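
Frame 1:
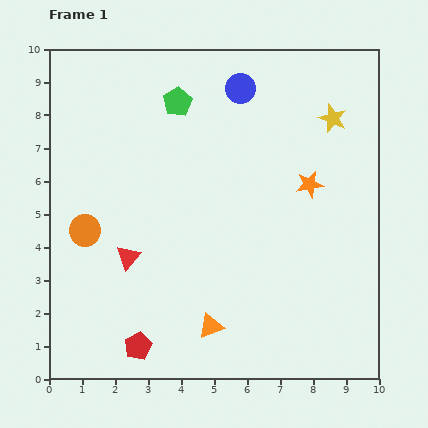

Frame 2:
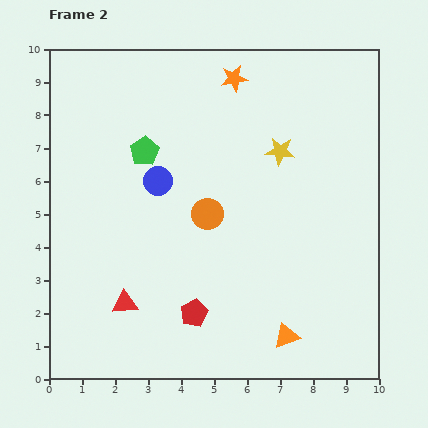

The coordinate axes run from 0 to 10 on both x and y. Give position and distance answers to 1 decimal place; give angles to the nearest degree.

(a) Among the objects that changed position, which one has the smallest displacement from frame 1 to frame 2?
the red triangle

(moved 1.4)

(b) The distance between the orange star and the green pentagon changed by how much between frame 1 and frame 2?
-1.2

Distance in frame 1: 4.7. Distance in frame 2: 3.5.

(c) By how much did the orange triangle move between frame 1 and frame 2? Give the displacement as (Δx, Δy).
(2.3, -0.3)

The orange triangle was at (4.9, 1.6) in frame 1 and (7.2, 1.3) in frame 2.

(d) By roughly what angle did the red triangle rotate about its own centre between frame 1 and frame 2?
44° clockwise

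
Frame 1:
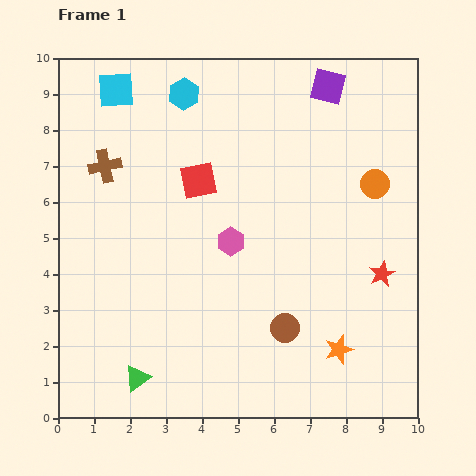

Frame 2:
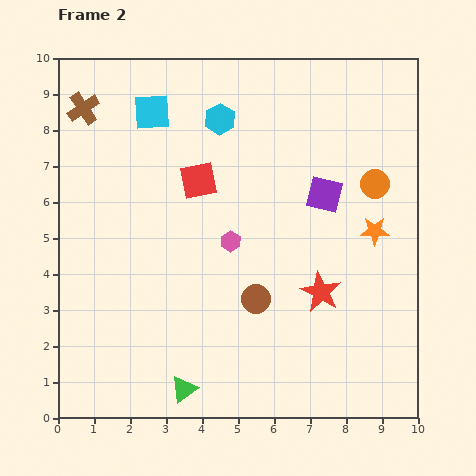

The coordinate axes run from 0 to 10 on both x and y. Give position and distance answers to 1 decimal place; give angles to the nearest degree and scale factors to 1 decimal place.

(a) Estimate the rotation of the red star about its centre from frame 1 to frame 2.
18° counter-clockwise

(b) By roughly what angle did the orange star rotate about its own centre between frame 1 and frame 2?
19° clockwise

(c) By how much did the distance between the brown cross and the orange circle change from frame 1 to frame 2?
+0.9

Distance in frame 1: 7.5. Distance in frame 2: 8.4.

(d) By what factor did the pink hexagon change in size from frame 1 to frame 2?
0.7×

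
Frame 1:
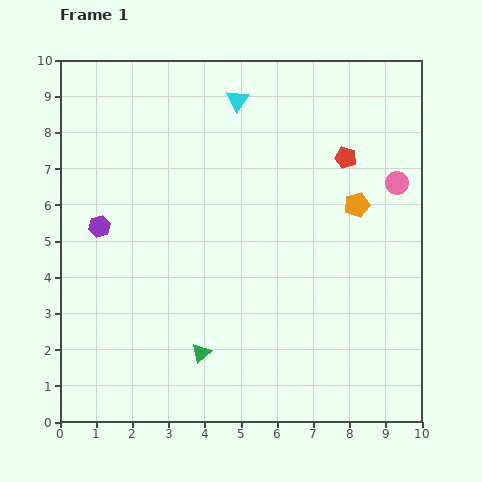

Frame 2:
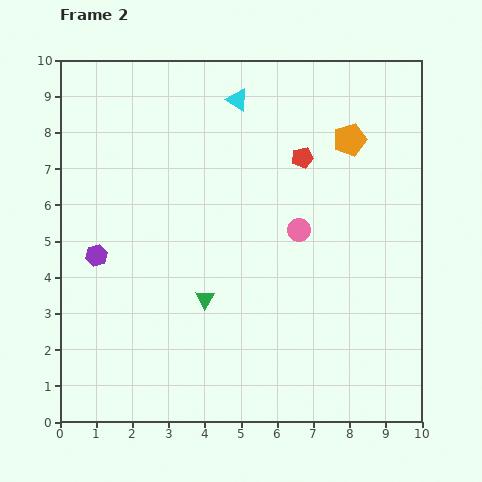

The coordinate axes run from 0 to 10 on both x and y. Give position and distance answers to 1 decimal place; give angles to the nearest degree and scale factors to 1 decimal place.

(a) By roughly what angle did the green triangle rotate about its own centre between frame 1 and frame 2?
16° counter-clockwise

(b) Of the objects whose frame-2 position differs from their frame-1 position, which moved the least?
the purple hexagon

(moved 0.8)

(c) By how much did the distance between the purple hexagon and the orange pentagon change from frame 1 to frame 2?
+0.6

Distance in frame 1: 7.1. Distance in frame 2: 7.7.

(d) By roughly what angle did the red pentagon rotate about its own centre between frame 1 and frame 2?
28° counter-clockwise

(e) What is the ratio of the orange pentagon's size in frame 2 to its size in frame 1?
1.3×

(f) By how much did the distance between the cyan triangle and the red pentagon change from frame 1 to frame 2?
-1.0

Distance in frame 1: 3.4. Distance in frame 2: 2.4.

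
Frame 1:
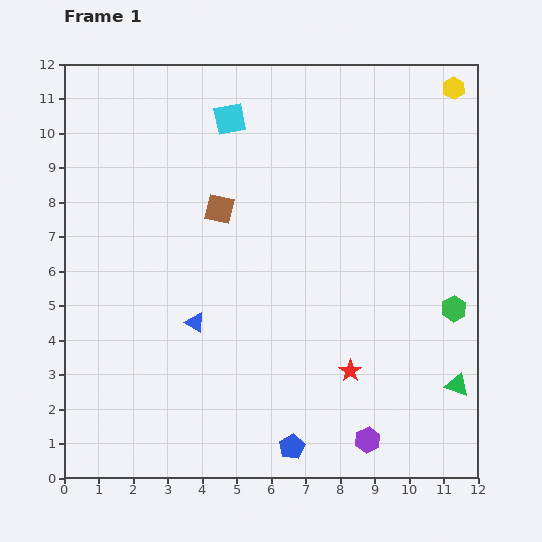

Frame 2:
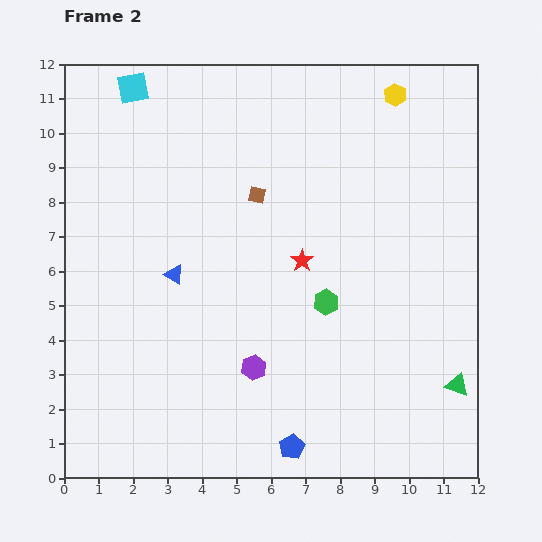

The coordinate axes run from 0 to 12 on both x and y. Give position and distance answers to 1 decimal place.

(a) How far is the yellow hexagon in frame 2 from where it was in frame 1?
1.7

The yellow hexagon moved from (11.3, 11.3) to (9.6, 11.1), a distance of √(1.7² + 0.2²) ≈ 1.7.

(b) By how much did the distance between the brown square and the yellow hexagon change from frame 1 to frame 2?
-2.7

Distance in frame 1: 7.6. Distance in frame 2: 4.9.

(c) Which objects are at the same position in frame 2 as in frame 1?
the green triangle, the blue pentagon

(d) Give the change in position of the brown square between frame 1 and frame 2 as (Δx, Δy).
(1.1, 0.4)

The brown square was at (4.5, 7.8) in frame 1 and (5.6, 8.2) in frame 2.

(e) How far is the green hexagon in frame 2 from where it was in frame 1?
3.7

The green hexagon moved from (11.3, 4.9) to (7.6, 5.1), a distance of √(3.7² + 0.2²) ≈ 3.7.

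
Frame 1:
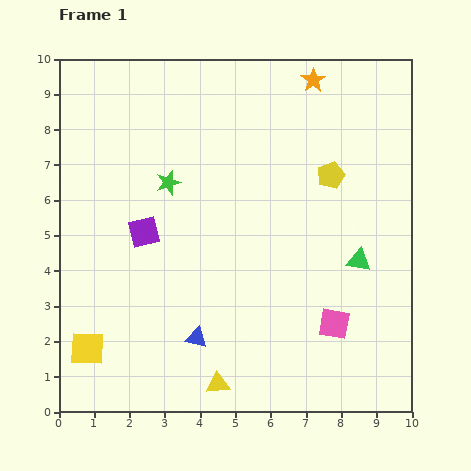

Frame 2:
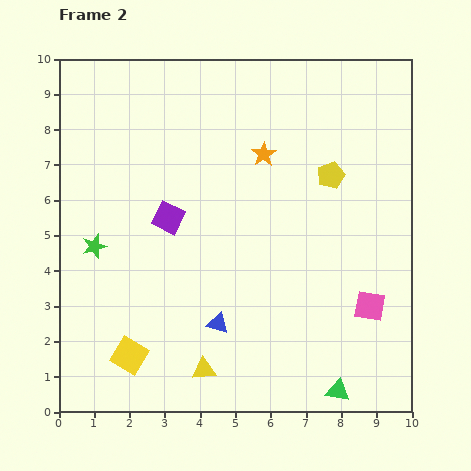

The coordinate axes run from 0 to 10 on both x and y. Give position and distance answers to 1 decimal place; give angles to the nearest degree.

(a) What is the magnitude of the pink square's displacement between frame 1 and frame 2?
1.1

The pink square moved from (7.8, 2.5) to (8.8, 3.0), a distance of √(1.0² + 0.5²) ≈ 1.1.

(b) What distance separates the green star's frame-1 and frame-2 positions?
2.8

The green star moved from (3.1, 6.5) to (1.0, 4.7), a distance of √(2.1² + 1.8²) ≈ 2.8.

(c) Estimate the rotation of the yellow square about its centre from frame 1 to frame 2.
29° clockwise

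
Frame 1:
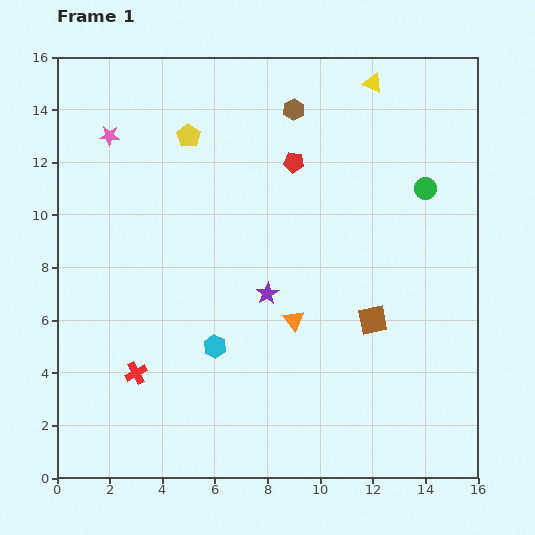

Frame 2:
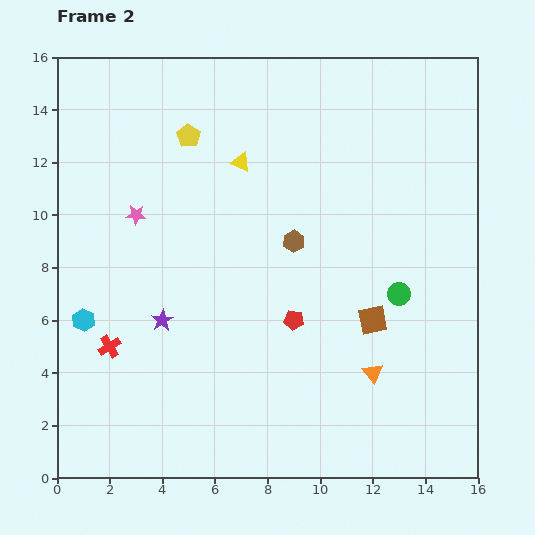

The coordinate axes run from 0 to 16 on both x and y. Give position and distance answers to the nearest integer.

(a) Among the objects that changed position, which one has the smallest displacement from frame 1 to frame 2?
the red cross

(moved 1)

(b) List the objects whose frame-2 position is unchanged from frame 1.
the brown square, the yellow pentagon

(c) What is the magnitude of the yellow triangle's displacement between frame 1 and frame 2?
6

The yellow triangle moved from (12, 15) to (7, 12), a distance of √(5² + 3²) ≈ 6.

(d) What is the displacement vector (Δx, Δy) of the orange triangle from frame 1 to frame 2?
(3, -2)

The orange triangle was at (9, 6) in frame 1 and (12, 4) in frame 2.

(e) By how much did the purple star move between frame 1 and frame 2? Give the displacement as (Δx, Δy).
(-4, -1)

The purple star was at (8, 7) in frame 1 and (4, 6) in frame 2.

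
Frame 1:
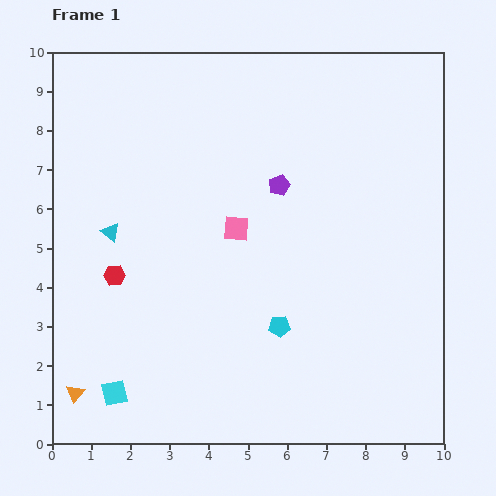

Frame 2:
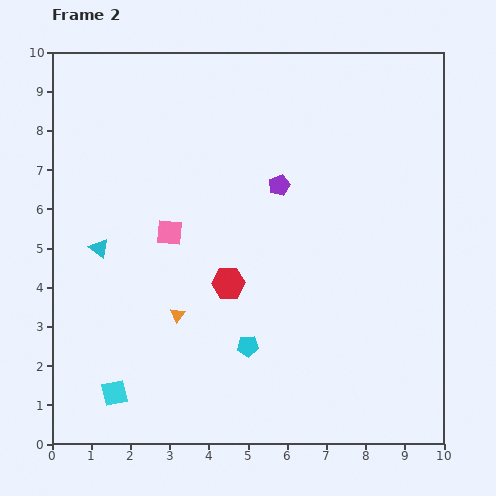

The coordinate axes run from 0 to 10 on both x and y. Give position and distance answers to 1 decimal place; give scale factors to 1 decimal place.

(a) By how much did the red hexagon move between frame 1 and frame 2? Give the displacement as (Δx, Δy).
(2.9, -0.2)

The red hexagon was at (1.6, 4.3) in frame 1 and (4.5, 4.1) in frame 2.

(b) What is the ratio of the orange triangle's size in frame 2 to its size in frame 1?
0.8×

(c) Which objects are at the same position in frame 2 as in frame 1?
the purple pentagon, the cyan square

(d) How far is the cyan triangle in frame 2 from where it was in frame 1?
0.5

The cyan triangle moved from (1.5, 5.4) to (1.2, 5.0), a distance of √(0.3² + 0.4²) ≈ 0.5.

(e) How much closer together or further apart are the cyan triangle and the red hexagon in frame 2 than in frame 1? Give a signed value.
+2.3

Distance in frame 1: 1.1. Distance in frame 2: 3.4.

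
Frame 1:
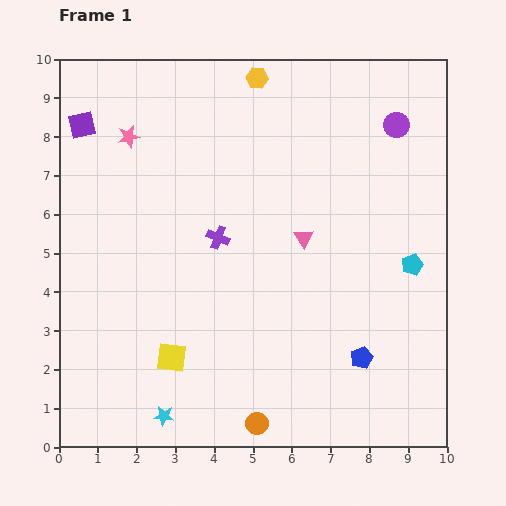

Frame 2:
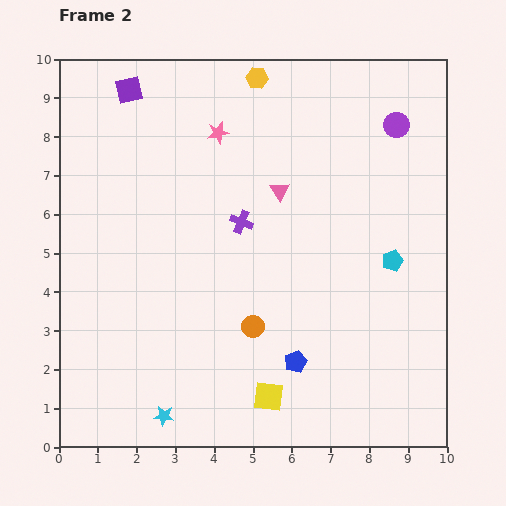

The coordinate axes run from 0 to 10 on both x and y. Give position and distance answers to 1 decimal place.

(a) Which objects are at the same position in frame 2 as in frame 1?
the yellow hexagon, the purple circle, the cyan star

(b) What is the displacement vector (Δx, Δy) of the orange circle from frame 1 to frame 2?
(-0.1, 2.5)

The orange circle was at (5.1, 0.6) in frame 1 and (5.0, 3.1) in frame 2.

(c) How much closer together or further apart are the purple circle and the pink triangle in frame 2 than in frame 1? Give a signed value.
-0.4

Distance in frame 1: 3.8. Distance in frame 2: 3.4.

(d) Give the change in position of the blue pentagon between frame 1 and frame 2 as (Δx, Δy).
(-1.7, -0.1)

The blue pentagon was at (7.8, 2.3) in frame 1 and (6.1, 2.2) in frame 2.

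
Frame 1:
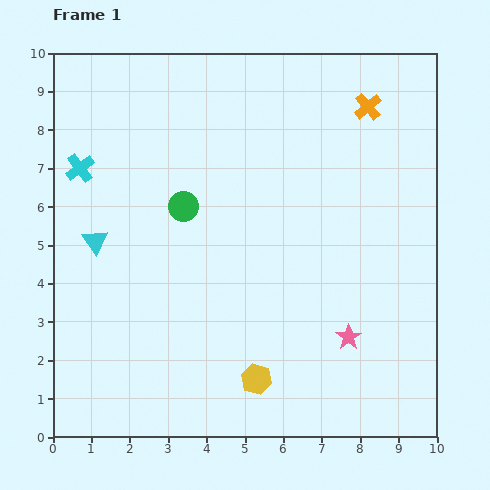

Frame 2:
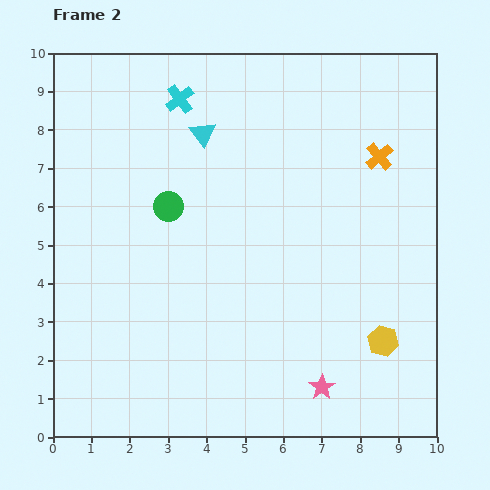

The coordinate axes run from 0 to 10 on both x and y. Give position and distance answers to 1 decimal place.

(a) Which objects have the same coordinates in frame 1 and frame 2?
none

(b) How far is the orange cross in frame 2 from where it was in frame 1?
1.3

The orange cross moved from (8.2, 8.6) to (8.5, 7.3), a distance of √(0.3² + 1.3²) ≈ 1.3.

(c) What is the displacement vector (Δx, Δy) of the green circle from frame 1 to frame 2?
(-0.4, 0.0)

The green circle was at (3.4, 6.0) in frame 1 and (3.0, 6.0) in frame 2.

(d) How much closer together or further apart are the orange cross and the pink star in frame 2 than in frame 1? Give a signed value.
+0.2

Distance in frame 1: 6.0. Distance in frame 2: 6.2.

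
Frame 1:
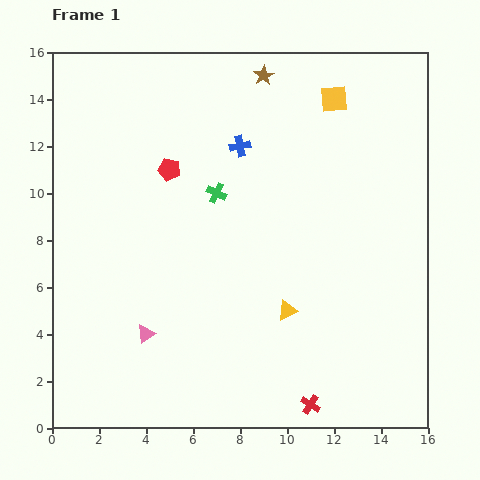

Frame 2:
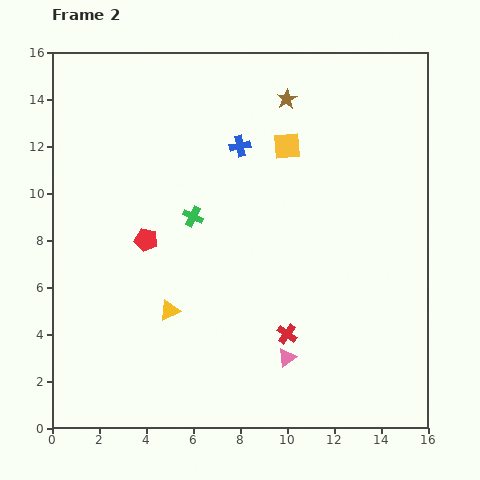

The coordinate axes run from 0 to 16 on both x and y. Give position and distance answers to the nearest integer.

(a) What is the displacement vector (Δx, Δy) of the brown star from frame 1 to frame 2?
(1, -1)

The brown star was at (9, 15) in frame 1 and (10, 14) in frame 2.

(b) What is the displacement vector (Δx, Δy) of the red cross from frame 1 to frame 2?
(-1, 3)

The red cross was at (11, 1) in frame 1 and (10, 4) in frame 2.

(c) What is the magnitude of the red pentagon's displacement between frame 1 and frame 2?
3

The red pentagon moved from (5, 11) to (4, 8), a distance of √(1² + 3²) ≈ 3.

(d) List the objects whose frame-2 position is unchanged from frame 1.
the blue cross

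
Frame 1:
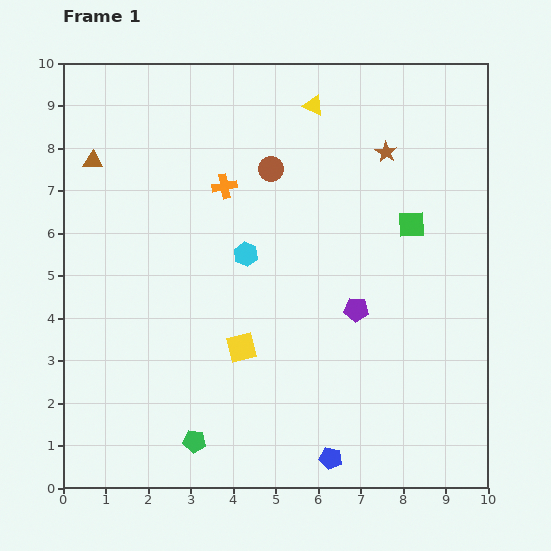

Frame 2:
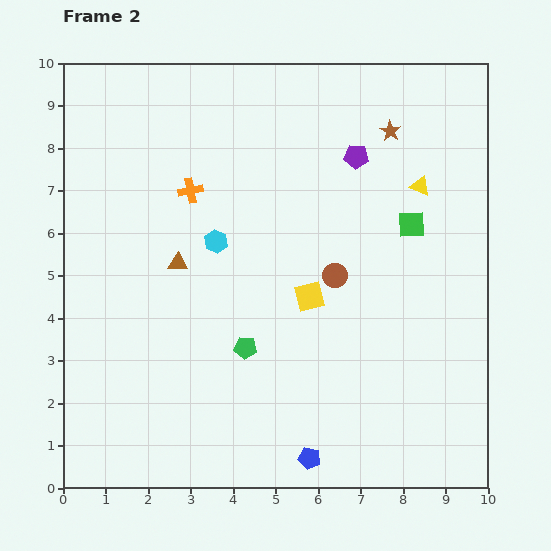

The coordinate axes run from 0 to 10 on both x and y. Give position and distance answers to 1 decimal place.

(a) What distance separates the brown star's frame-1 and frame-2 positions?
0.5

The brown star moved from (7.6, 7.9) to (7.7, 8.4), a distance of √(0.1² + 0.5²) ≈ 0.5.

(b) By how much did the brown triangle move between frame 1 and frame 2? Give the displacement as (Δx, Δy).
(2.0, -2.4)

The brown triangle was at (0.7, 7.7) in frame 1 and (2.7, 5.3) in frame 2.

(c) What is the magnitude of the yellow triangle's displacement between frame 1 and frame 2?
3.1

The yellow triangle moved from (5.9, 9.0) to (8.4, 7.1), a distance of √(2.5² + 1.9²) ≈ 3.1.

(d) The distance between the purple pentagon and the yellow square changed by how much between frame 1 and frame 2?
+0.7

Distance in frame 1: 2.8. Distance in frame 2: 3.5.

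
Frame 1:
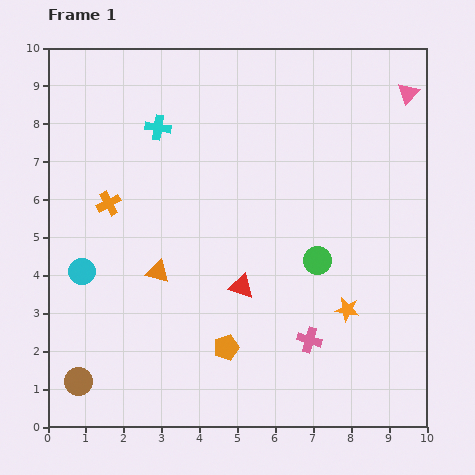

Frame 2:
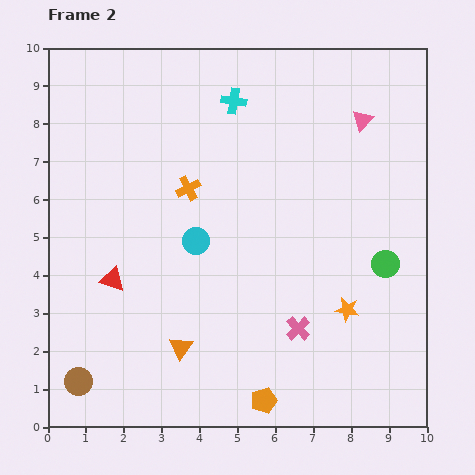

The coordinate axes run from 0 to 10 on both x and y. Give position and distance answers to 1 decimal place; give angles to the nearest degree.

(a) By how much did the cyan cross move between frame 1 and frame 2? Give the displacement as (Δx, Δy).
(2.0, 0.7)

The cyan cross was at (2.9, 7.9) in frame 1 and (4.9, 8.6) in frame 2.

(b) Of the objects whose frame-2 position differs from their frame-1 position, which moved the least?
the pink cross

(moved 0.4)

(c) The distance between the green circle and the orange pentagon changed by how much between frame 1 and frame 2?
+1.5

Distance in frame 1: 3.3. Distance in frame 2: 4.8.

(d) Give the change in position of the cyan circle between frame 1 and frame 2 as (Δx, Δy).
(3.0, 0.8)

The cyan circle was at (0.9, 4.1) in frame 1 and (3.9, 4.9) in frame 2.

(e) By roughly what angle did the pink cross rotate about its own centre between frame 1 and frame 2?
30° clockwise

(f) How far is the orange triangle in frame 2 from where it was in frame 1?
2.1

The orange triangle moved from (2.9, 4.1) to (3.5, 2.1), a distance of √(0.6² + 2.0²) ≈ 2.1.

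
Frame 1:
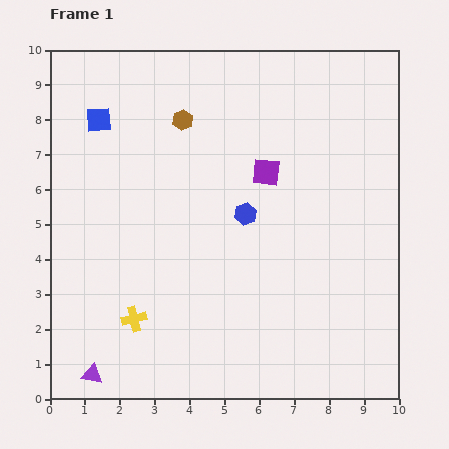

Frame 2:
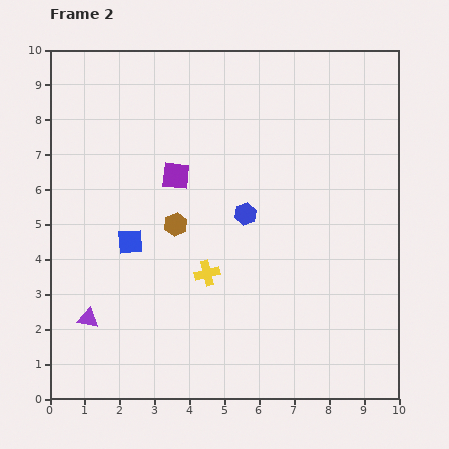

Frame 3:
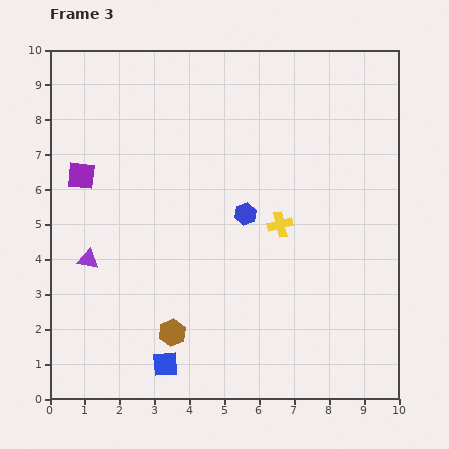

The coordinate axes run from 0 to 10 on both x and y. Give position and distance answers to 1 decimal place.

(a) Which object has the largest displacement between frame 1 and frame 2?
the blue square

(moved 3.6; next 3.0)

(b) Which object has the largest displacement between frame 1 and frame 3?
the blue square

(moved 7.3; next 6.1)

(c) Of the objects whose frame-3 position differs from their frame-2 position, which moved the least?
the purple triangle

(moved 1.7)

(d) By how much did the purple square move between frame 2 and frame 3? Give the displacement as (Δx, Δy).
(-2.7, 0.0)

The purple square was at (3.6, 6.4) in frame 2 and (0.9, 6.4) in frame 3.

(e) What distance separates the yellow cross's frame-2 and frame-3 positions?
2.5

The yellow cross moved from (4.5, 3.6) to (6.6, 5.0), a distance of √(2.1² + 1.4²) ≈ 2.5.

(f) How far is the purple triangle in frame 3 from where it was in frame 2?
1.7

The purple triangle moved from (1.1, 2.3) to (1.1, 4.0), a distance of √(0.0² + 1.7²) ≈ 1.7.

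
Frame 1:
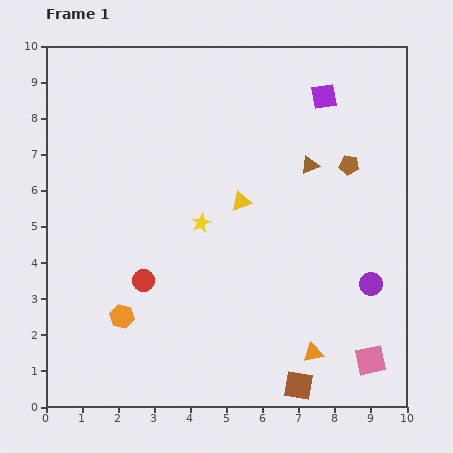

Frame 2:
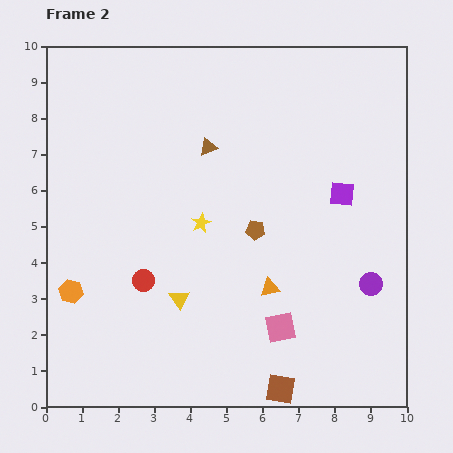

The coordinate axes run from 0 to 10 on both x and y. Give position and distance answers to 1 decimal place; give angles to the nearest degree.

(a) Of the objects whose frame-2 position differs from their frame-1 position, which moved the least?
the brown square

(moved 0.5)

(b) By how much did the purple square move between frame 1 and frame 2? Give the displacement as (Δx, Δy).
(0.5, -2.7)

The purple square was at (7.7, 8.6) in frame 1 and (8.2, 5.9) in frame 2.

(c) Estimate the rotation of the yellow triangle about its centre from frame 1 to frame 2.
45° counter-clockwise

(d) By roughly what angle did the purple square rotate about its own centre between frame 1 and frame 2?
16° clockwise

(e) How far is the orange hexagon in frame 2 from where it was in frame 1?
1.6

The orange hexagon moved from (2.1, 2.5) to (0.7, 3.2), a distance of √(1.4² + 0.7²) ≈ 1.6.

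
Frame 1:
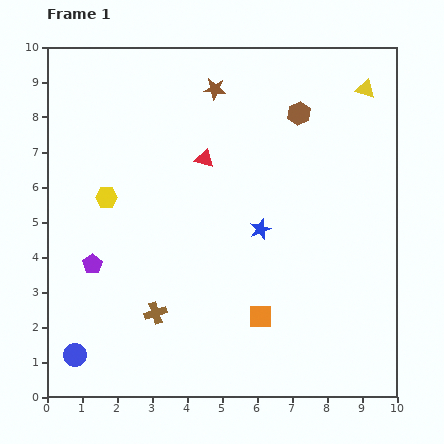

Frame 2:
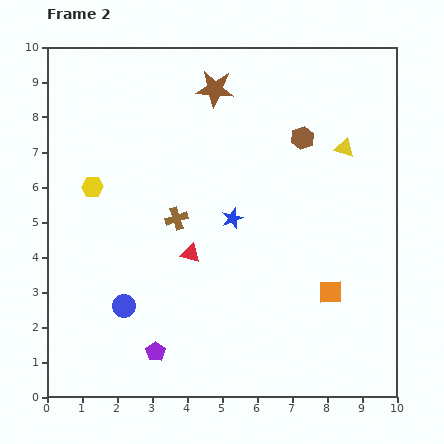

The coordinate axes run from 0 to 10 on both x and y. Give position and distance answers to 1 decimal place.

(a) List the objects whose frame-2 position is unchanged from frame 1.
the brown star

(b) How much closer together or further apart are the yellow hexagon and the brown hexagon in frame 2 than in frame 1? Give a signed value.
+0.2

Distance in frame 1: 6.0. Distance in frame 2: 6.2.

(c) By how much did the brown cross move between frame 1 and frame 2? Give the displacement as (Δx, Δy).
(0.6, 2.7)

The brown cross was at (3.1, 2.4) in frame 1 and (3.7, 5.1) in frame 2.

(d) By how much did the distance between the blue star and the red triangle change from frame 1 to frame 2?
-1.0

Distance in frame 1: 2.6. Distance in frame 2: 1.6.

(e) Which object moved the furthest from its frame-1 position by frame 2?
the purple pentagon

(moved 3.1; next 2.8)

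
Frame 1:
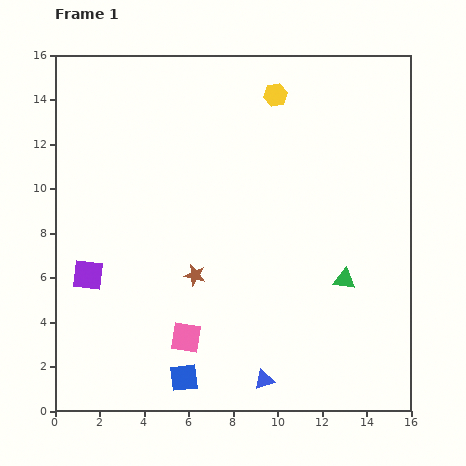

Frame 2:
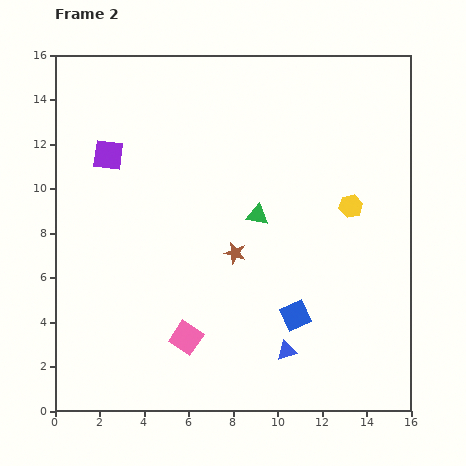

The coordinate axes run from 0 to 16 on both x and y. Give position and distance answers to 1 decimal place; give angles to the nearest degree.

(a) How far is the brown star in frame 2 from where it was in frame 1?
2.1

The brown star moved from (6.3, 6.1) to (8.1, 7.1), a distance of √(1.8² + 1.0²) ≈ 2.1.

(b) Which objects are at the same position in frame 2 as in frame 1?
the pink square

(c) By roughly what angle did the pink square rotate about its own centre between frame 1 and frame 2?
25° clockwise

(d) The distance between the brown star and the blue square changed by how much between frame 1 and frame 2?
-0.7

Distance in frame 1: 4.6. Distance in frame 2: 3.9.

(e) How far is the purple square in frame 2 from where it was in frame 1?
5.5

The purple square moved from (1.5, 6.1) to (2.4, 11.5), a distance of √(0.9² + 5.4²) ≈ 5.5.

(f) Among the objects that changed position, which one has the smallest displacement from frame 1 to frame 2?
the blue triangle

(moved 1.6)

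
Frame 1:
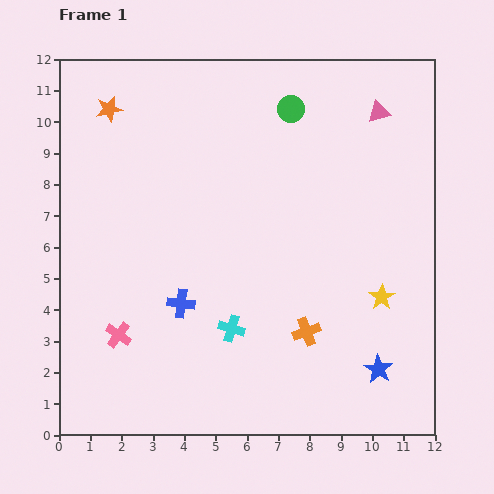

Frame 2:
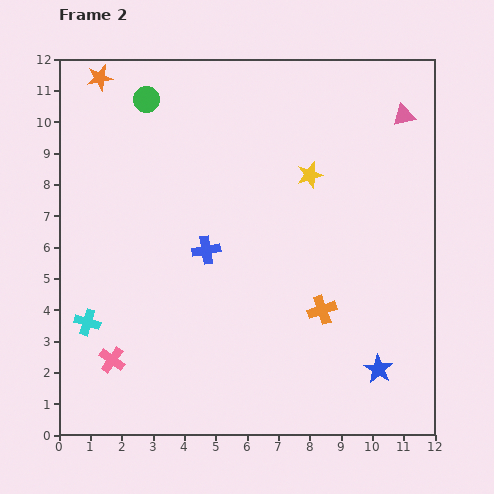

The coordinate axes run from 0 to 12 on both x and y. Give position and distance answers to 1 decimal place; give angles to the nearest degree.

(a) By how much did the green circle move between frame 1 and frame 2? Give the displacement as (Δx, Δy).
(-4.6, 0.3)

The green circle was at (7.4, 10.4) in frame 1 and (2.8, 10.7) in frame 2.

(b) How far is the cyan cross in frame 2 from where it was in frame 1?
4.6

The cyan cross moved from (5.5, 3.4) to (0.9, 3.6), a distance of √(4.6² + 0.2²) ≈ 4.6.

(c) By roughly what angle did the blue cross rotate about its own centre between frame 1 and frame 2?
17° counter-clockwise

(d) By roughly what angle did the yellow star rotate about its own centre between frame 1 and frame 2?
17° clockwise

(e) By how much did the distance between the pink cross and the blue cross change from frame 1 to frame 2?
+2.4

Distance in frame 1: 2.2. Distance in frame 2: 4.6.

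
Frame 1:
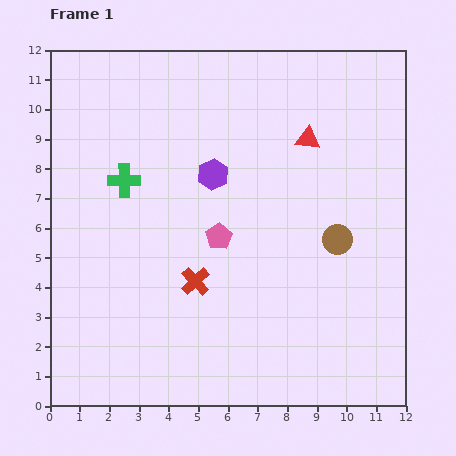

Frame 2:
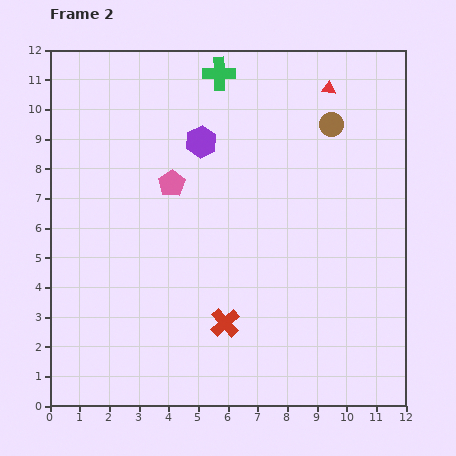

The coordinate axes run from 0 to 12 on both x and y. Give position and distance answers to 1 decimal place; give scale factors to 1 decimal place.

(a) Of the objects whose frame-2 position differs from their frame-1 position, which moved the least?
the purple hexagon

(moved 1.2)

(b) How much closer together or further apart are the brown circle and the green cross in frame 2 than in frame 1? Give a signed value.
-3.3

Distance in frame 1: 7.5. Distance in frame 2: 4.2.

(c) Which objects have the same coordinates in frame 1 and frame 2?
none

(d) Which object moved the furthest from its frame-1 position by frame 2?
the green cross

(moved 4.8; next 3.9)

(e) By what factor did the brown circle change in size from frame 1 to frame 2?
0.8×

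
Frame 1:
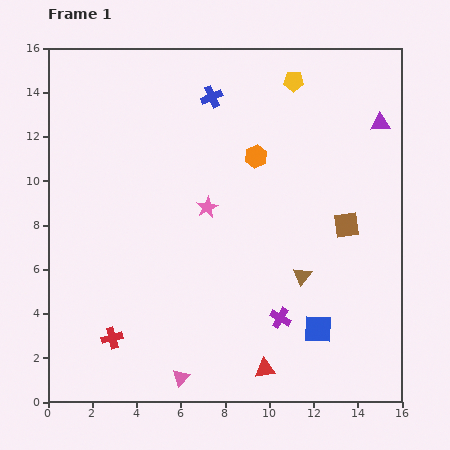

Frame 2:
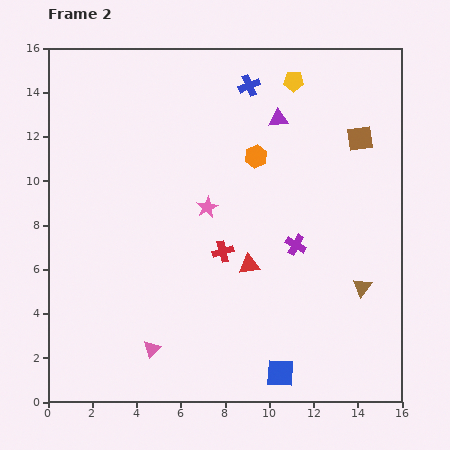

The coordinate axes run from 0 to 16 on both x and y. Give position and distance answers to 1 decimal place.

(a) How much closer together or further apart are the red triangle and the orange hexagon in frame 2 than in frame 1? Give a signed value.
-4.7

Distance in frame 1: 9.6. Distance in frame 2: 4.9.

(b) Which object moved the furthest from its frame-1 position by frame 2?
the red cross

(moved 6.3; next 4.8)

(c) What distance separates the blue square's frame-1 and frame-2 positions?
2.6

The blue square moved from (12.2, 3.3) to (10.5, 1.3), a distance of √(1.7² + 2.0²) ≈ 2.6.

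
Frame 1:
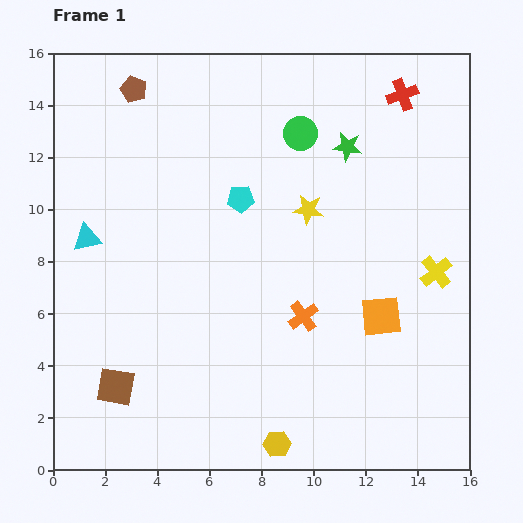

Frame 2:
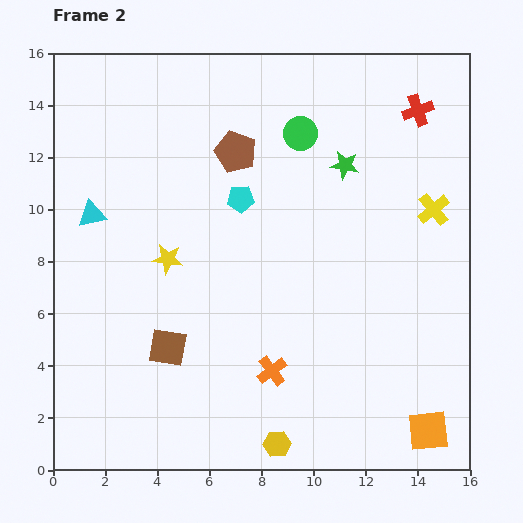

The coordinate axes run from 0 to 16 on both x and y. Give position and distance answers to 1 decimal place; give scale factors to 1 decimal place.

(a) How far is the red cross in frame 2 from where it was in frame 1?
0.8

The red cross moved from (13.4, 14.4) to (14.0, 13.8), a distance of √(0.6² + 0.6²) ≈ 0.8.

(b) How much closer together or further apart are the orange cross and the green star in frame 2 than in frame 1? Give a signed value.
+1.7

Distance in frame 1: 6.7. Distance in frame 2: 8.4.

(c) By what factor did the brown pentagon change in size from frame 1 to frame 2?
1.6×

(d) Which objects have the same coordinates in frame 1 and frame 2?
the cyan pentagon, the yellow hexagon, the green circle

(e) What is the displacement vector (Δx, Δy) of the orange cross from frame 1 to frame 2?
(-1.2, -2.1)

The orange cross was at (9.6, 5.9) in frame 1 and (8.4, 3.8) in frame 2.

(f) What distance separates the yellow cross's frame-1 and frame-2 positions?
2.4

The yellow cross moved from (14.7, 7.6) to (14.6, 10.0), a distance of √(0.1² + 2.4²) ≈ 2.4.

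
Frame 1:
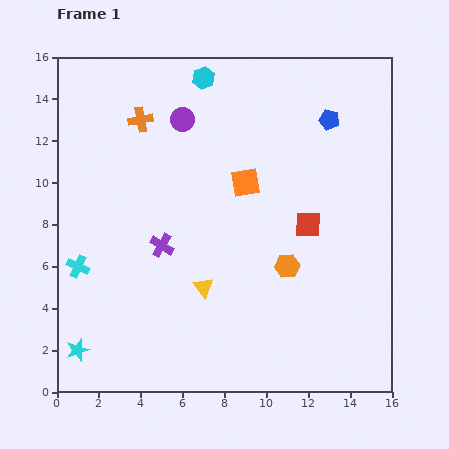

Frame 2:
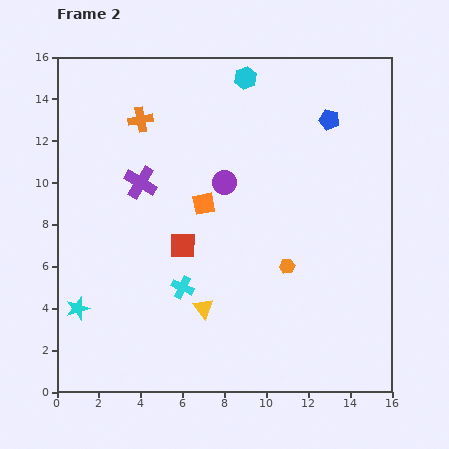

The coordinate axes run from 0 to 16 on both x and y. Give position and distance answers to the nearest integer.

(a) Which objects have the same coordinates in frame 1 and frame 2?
the blue pentagon, the orange hexagon, the orange cross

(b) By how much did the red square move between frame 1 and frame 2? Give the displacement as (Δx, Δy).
(-6, -1)

The red square was at (12, 8) in frame 1 and (6, 7) in frame 2.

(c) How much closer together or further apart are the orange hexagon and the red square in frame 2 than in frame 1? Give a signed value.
+3

Distance in frame 1: 2. Distance in frame 2: 5.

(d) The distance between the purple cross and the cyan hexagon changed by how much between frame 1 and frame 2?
-1

Distance in frame 1: 8. Distance in frame 2: 7.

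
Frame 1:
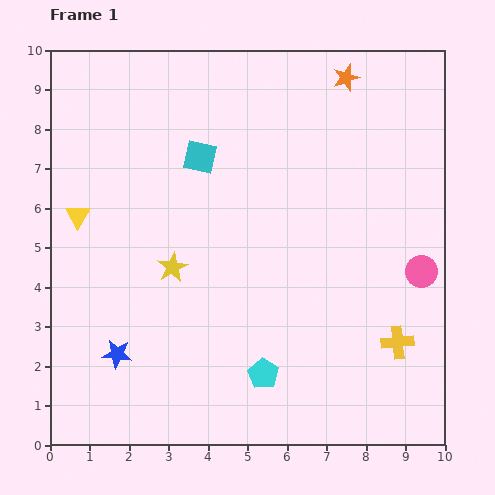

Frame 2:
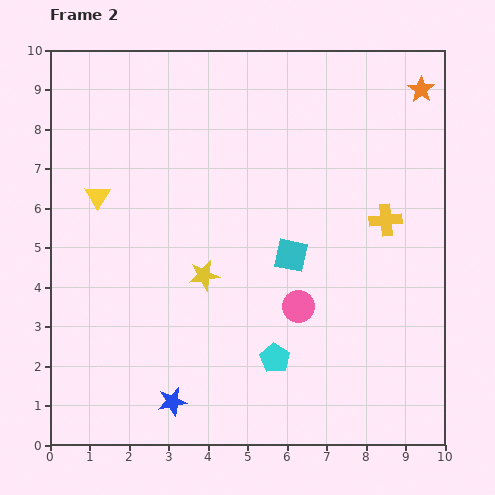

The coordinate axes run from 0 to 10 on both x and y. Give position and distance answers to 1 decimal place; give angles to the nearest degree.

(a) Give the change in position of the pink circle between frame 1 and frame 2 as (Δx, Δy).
(-3.1, -0.9)

The pink circle was at (9.4, 4.4) in frame 1 and (6.3, 3.5) in frame 2.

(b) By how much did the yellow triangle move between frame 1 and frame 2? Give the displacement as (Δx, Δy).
(0.5, 0.5)

The yellow triangle was at (0.7, 5.8) in frame 1 and (1.2, 6.3) in frame 2.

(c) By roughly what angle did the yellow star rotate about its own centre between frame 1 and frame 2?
18° clockwise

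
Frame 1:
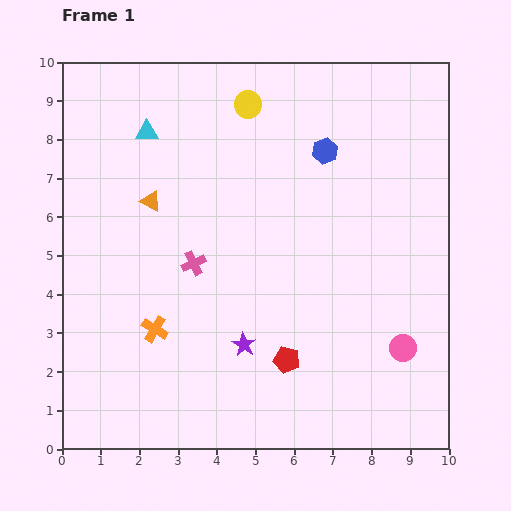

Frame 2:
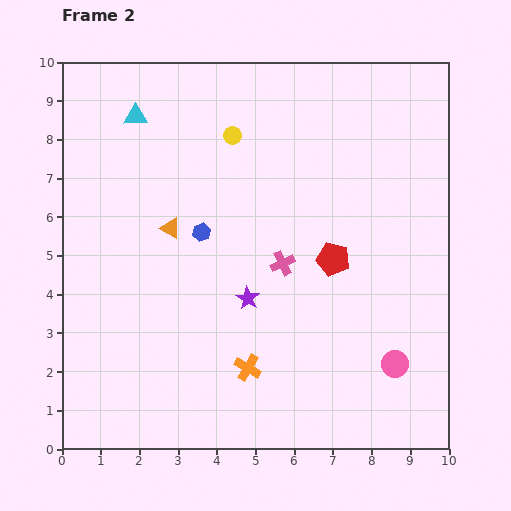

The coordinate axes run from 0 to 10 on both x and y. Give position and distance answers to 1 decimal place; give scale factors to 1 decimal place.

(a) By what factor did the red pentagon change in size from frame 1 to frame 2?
1.3×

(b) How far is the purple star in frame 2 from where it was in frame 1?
1.2

The purple star moved from (4.7, 2.7) to (4.8, 3.9), a distance of √(0.1² + 1.2²) ≈ 1.2.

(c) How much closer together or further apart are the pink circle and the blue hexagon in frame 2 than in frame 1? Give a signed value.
+0.5

Distance in frame 1: 5.5. Distance in frame 2: 6.0.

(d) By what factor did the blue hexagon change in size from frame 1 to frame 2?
0.7×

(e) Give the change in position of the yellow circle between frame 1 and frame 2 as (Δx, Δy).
(-0.4, -0.8)

The yellow circle was at (4.8, 8.9) in frame 1 and (4.4, 8.1) in frame 2.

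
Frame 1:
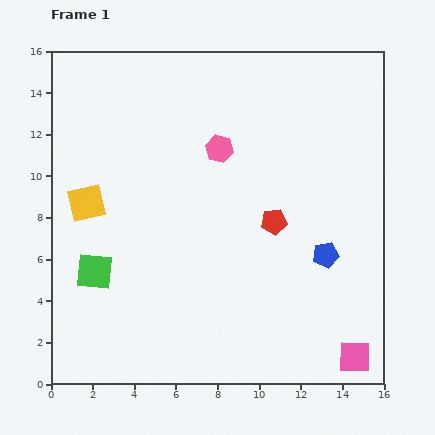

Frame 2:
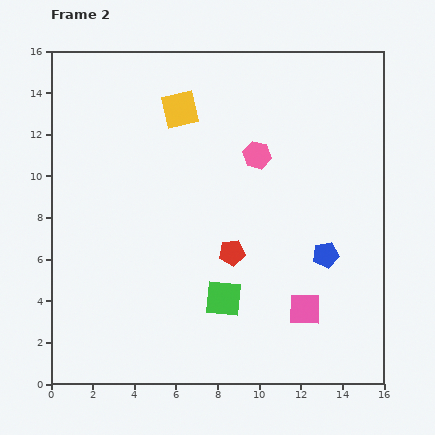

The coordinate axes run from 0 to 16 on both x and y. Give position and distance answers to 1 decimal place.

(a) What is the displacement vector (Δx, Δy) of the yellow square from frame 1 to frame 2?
(4.5, 4.5)

The yellow square was at (1.7, 8.7) in frame 1 and (6.2, 13.2) in frame 2.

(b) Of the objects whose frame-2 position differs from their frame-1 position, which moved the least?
the pink hexagon

(moved 1.8)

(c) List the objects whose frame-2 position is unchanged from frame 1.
the blue pentagon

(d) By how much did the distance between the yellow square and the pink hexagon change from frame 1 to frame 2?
-2.6

Distance in frame 1: 6.9. Distance in frame 2: 4.3.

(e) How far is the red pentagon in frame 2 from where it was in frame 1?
2.5

The red pentagon moved from (10.7, 7.8) to (8.7, 6.3), a distance of √(2.0² + 1.5²) ≈ 2.5.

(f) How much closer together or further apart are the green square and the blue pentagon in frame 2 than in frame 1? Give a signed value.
-5.8

Distance in frame 1: 11.1. Distance in frame 2: 5.3.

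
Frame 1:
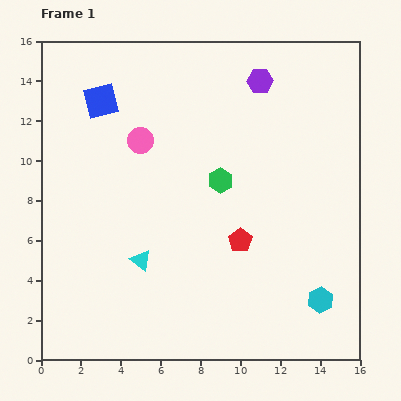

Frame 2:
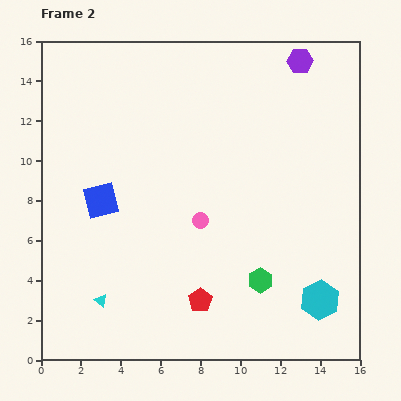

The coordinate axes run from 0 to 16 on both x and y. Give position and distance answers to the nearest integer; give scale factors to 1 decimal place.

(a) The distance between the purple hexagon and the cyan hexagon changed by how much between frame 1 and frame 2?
+1

Distance in frame 1: 11. Distance in frame 2: 12.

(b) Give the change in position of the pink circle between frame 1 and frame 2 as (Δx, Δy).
(3, -4)

The pink circle was at (5, 11) in frame 1 and (8, 7) in frame 2.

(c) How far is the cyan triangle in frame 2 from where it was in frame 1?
3

The cyan triangle moved from (5, 5) to (3, 3), a distance of √(2² + 2²) ≈ 3.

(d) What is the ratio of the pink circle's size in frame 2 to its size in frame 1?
0.6×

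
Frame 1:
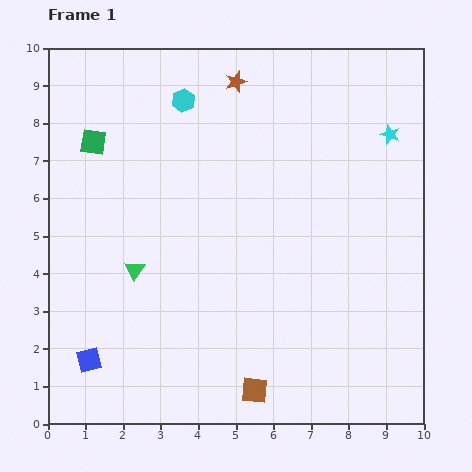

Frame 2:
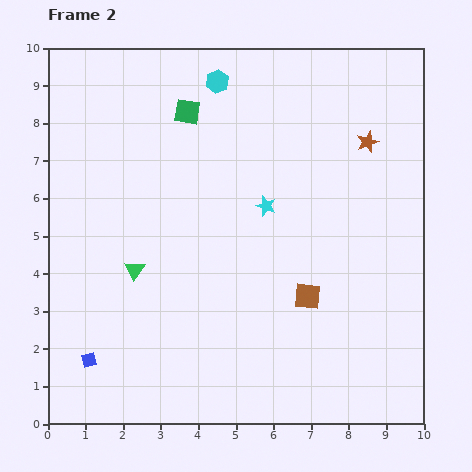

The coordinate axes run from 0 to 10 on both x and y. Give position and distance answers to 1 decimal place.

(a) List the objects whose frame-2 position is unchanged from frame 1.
the blue square, the green triangle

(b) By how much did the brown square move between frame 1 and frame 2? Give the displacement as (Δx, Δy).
(1.4, 2.5)

The brown square was at (5.5, 0.9) in frame 1 and (6.9, 3.4) in frame 2.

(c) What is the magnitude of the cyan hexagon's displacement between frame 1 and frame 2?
1.0

The cyan hexagon moved from (3.6, 8.6) to (4.5, 9.1), a distance of √(0.9² + 0.5²) ≈ 1.0.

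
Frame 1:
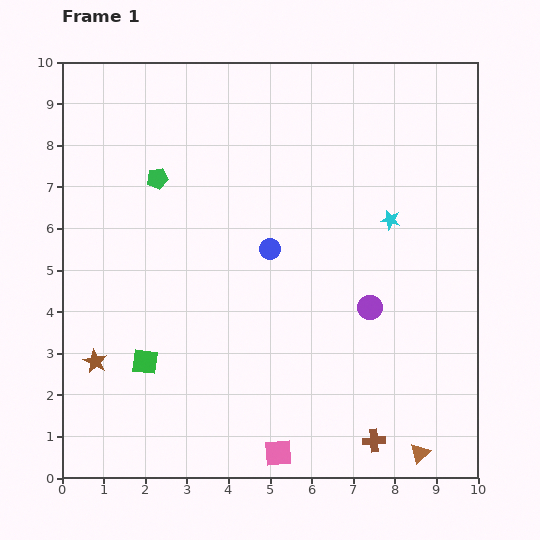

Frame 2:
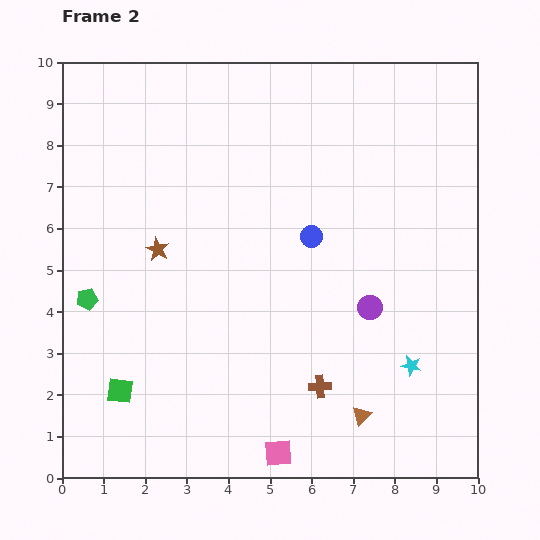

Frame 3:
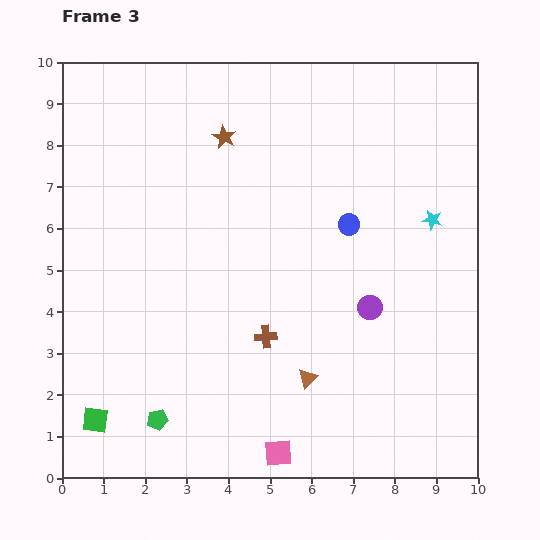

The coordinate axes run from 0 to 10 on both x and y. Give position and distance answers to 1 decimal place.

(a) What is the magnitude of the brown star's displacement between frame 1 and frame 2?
3.1

The brown star moved from (0.8, 2.8) to (2.3, 5.5), a distance of √(1.5² + 2.7²) ≈ 3.1.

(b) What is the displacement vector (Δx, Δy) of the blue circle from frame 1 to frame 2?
(1.0, 0.3)

The blue circle was at (5.0, 5.5) in frame 1 and (6.0, 5.8) in frame 2.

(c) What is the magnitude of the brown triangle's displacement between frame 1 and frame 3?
3.2

The brown triangle moved from (8.6, 0.6) to (5.9, 2.4), a distance of √(2.7² + 1.8²) ≈ 3.2.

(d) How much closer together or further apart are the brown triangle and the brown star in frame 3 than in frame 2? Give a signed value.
-0.2

Distance in frame 2: 6.3. Distance in frame 3: 6.1.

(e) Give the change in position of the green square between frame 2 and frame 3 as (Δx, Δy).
(-0.6, -0.7)

The green square was at (1.4, 2.1) in frame 2 and (0.8, 1.4) in frame 3.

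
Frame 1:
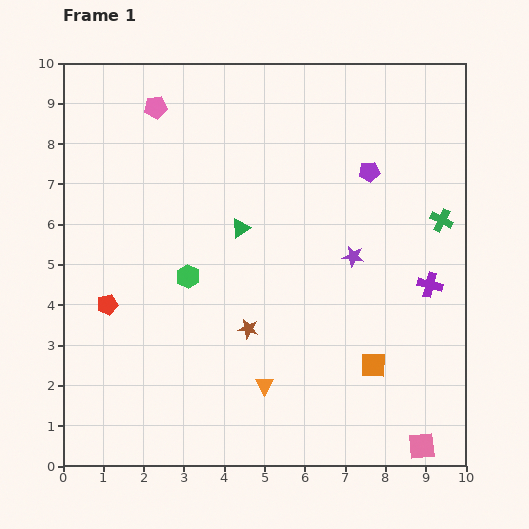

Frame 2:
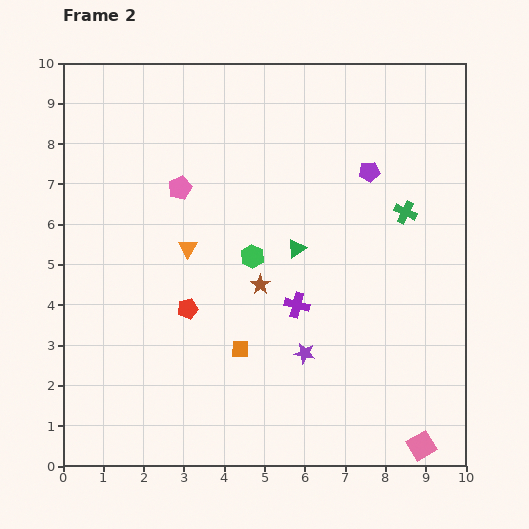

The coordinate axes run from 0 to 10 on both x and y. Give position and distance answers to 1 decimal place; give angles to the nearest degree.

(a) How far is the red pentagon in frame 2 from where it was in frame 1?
2.0

The red pentagon moved from (1.1, 4.0) to (3.1, 3.9), a distance of √(2.0² + 0.1²) ≈ 2.0.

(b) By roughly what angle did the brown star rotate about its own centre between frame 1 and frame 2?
25° clockwise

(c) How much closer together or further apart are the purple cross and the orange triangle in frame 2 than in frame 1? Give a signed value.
-1.8

Distance in frame 1: 4.8. Distance in frame 2: 3.0.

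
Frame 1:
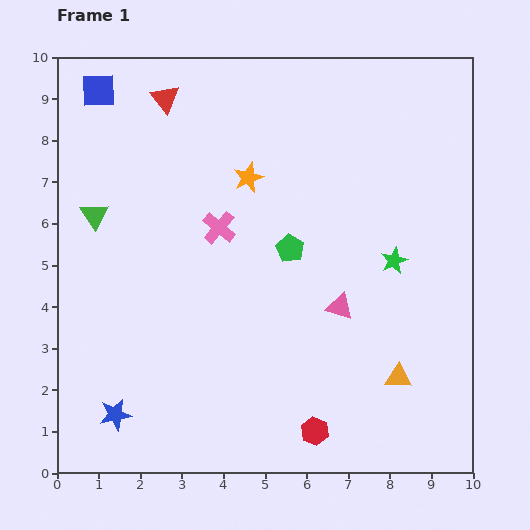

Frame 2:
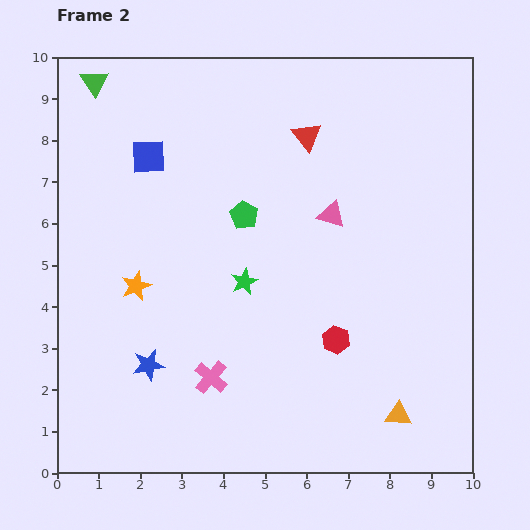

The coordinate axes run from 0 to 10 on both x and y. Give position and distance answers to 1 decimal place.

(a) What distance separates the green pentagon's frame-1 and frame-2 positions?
1.4

The green pentagon moved from (5.6, 5.4) to (4.5, 6.2), a distance of √(1.1² + 0.8²) ≈ 1.4.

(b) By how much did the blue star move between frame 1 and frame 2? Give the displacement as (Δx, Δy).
(0.8, 1.2)

The blue star was at (1.4, 1.4) in frame 1 and (2.2, 2.6) in frame 2.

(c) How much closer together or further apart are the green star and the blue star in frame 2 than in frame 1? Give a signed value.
-4.7

Distance in frame 1: 7.7. Distance in frame 2: 3.0.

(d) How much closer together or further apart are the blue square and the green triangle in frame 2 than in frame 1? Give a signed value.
-0.8

Distance in frame 1: 3.0. Distance in frame 2: 2.2.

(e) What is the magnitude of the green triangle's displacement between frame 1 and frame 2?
3.2

The green triangle moved from (0.9, 6.2) to (0.9, 9.4), a distance of √(0.0² + 3.2²) ≈ 3.2.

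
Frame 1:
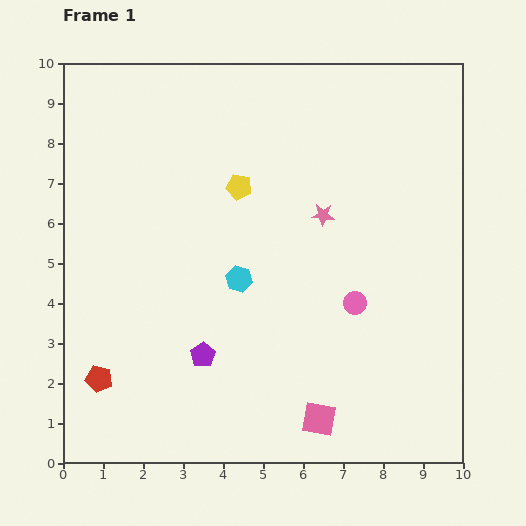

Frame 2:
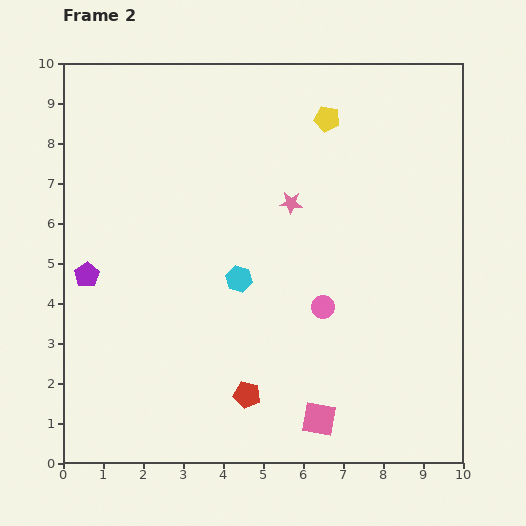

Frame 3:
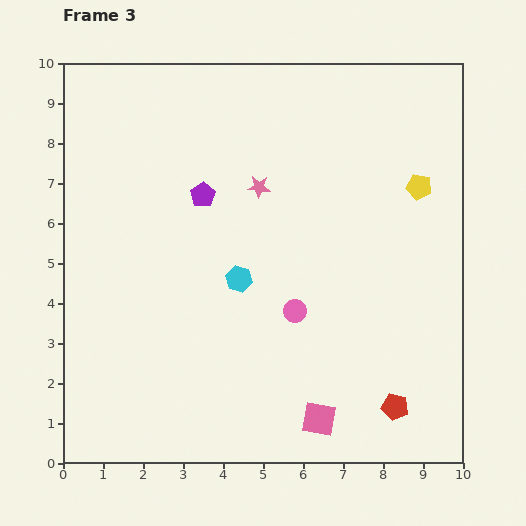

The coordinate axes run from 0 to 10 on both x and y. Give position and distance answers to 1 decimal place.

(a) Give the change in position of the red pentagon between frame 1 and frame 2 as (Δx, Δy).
(3.7, -0.4)

The red pentagon was at (0.9, 2.1) in frame 1 and (4.6, 1.7) in frame 2.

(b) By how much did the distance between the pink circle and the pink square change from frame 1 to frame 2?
-0.2

Distance in frame 1: 3.0. Distance in frame 2: 2.8.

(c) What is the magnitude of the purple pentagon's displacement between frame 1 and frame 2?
3.5

The purple pentagon moved from (3.5, 2.7) to (0.6, 4.7), a distance of √(2.9² + 2.0²) ≈ 3.5.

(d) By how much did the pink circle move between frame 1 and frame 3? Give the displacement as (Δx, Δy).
(-1.5, -0.2)

The pink circle was at (7.3, 4.0) in frame 1 and (5.8, 3.8) in frame 3.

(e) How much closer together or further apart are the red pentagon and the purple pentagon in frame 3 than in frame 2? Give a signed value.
+2.2

Distance in frame 2: 5.0. Distance in frame 3: 7.2.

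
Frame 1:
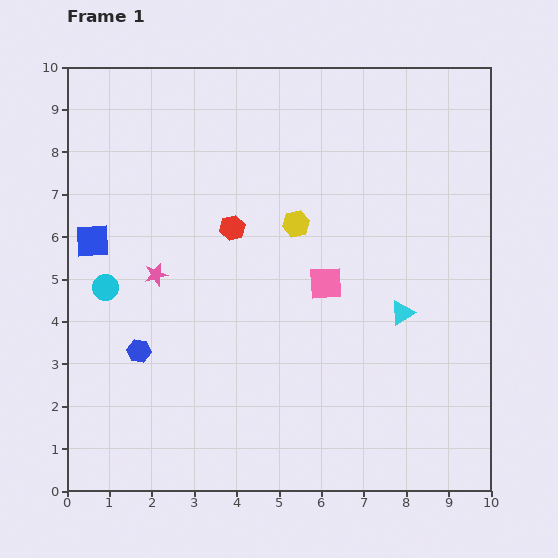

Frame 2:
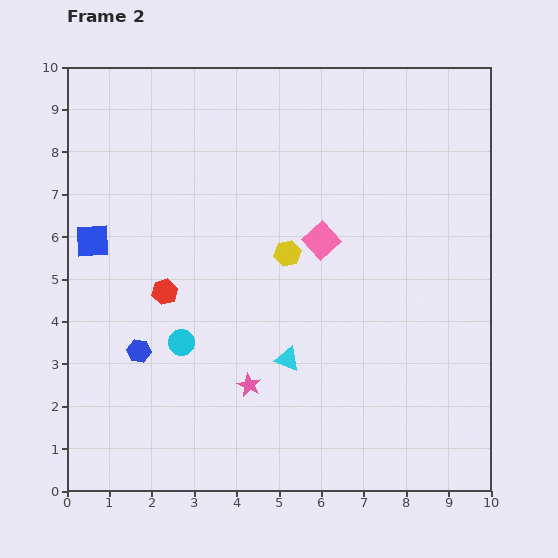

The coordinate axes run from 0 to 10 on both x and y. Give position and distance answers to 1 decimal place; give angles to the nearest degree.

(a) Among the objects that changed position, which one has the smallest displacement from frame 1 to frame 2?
the yellow hexagon

(moved 0.7)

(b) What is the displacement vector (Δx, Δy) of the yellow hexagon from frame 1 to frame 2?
(-0.2, -0.7)

The yellow hexagon was at (5.4, 6.3) in frame 1 and (5.2, 5.6) in frame 2.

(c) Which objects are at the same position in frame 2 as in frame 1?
the blue hexagon, the blue square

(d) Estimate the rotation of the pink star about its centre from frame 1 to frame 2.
30° counter-clockwise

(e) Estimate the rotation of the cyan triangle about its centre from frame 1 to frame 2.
53° clockwise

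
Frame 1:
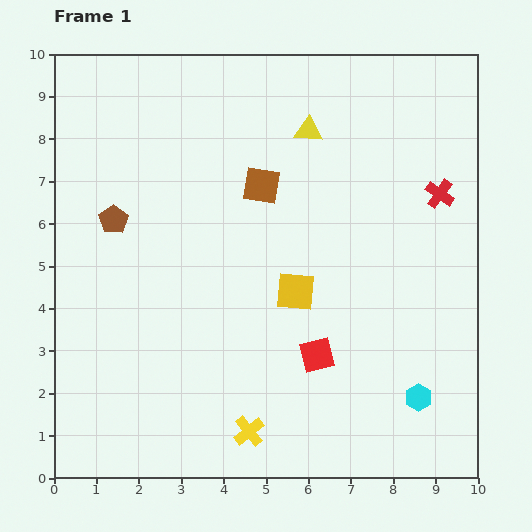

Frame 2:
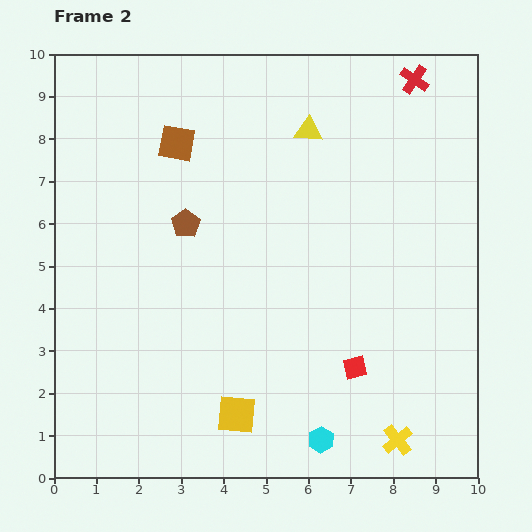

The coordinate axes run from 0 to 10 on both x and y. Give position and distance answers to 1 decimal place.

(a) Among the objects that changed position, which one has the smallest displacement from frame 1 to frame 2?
the red square

(moved 0.9)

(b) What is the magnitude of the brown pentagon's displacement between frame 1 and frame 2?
1.7

The brown pentagon moved from (1.4, 6.1) to (3.1, 6.0), a distance of √(1.7² + 0.1²) ≈ 1.7.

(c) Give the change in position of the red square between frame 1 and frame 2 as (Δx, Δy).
(0.9, -0.3)

The red square was at (6.2, 2.9) in frame 1 and (7.1, 2.6) in frame 2.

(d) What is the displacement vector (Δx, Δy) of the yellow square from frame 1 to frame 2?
(-1.4, -2.9)

The yellow square was at (5.7, 4.4) in frame 1 and (4.3, 1.5) in frame 2.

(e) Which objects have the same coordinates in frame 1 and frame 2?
the yellow triangle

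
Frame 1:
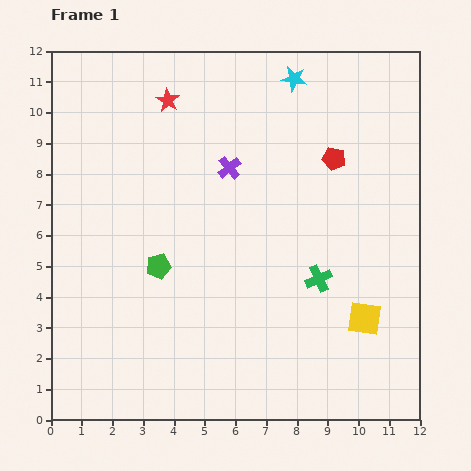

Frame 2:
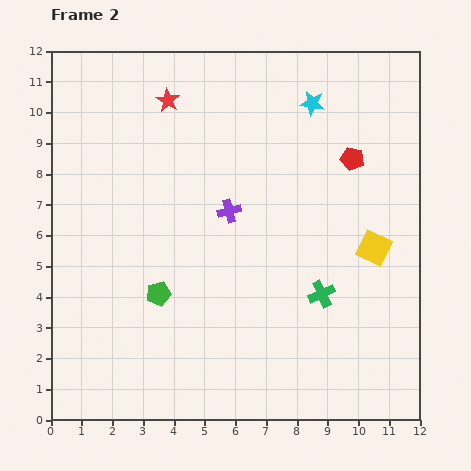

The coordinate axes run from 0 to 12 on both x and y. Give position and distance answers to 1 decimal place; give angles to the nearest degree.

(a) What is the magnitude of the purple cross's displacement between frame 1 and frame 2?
1.4

The purple cross moved from (5.8, 8.2) to (5.8, 6.8), a distance of √(0.0² + 1.4²) ≈ 1.4.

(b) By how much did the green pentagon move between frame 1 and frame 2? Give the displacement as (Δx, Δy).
(0.0, -0.9)

The green pentagon was at (3.5, 5.0) in frame 1 and (3.5, 4.1) in frame 2.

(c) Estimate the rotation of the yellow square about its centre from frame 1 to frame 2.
17° clockwise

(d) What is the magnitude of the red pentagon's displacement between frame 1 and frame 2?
0.6

The red pentagon moved from (9.2, 8.5) to (9.8, 8.5), a distance of √(0.6² + 0.0²) ≈ 0.6.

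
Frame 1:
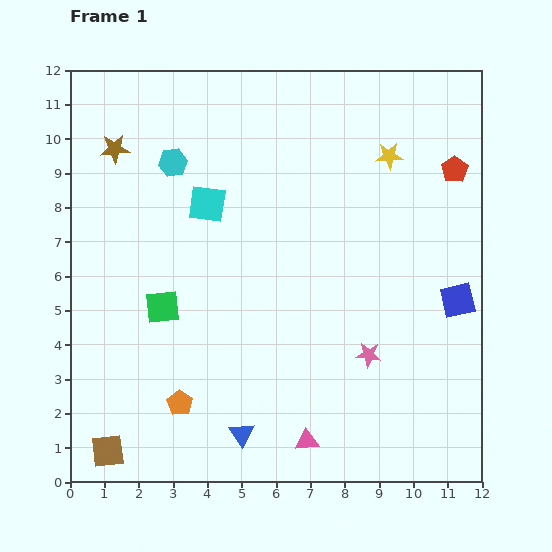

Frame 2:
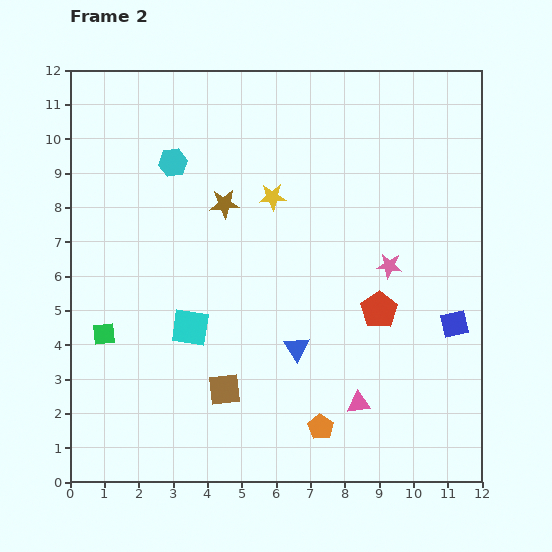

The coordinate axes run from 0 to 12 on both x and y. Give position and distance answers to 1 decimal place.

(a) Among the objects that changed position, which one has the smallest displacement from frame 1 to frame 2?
the blue square

(moved 0.7)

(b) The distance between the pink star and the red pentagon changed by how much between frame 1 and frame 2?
-4.7

Distance in frame 1: 6.0. Distance in frame 2: 1.3.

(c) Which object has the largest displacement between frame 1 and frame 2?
the red pentagon

(moved 4.7; next 4.2)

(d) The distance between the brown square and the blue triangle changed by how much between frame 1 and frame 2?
-1.5

Distance in frame 1: 3.9. Distance in frame 2: 2.4.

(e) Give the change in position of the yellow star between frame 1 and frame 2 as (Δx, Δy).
(-3.4, -1.2)

The yellow star was at (9.3, 9.5) in frame 1 and (5.9, 8.3) in frame 2.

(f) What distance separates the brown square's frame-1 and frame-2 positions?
3.8

The brown square moved from (1.1, 0.9) to (4.5, 2.7), a distance of √(3.4² + 1.8²) ≈ 3.8.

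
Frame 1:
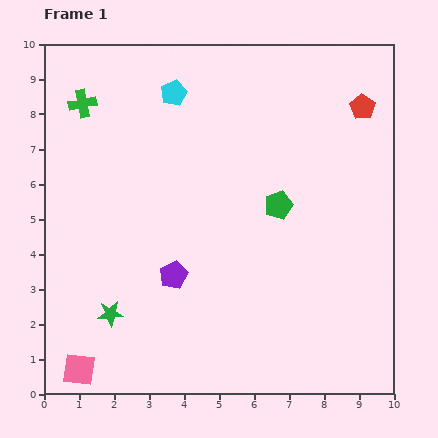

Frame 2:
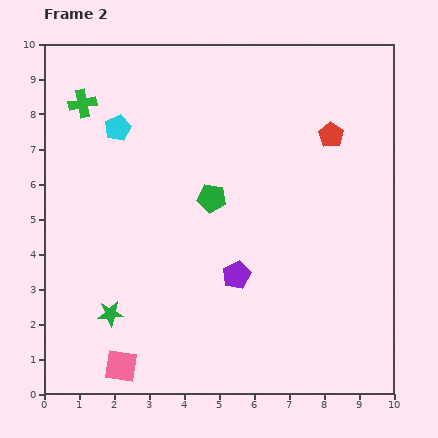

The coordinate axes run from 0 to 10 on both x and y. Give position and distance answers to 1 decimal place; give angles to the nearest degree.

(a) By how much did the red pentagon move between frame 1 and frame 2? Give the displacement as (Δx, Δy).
(-0.9, -0.8)

The red pentagon was at (9.1, 8.2) in frame 1 and (8.2, 7.4) in frame 2.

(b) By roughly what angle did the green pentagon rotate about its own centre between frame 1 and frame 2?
27° clockwise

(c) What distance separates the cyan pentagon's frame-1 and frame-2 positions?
1.9

The cyan pentagon moved from (3.7, 8.6) to (2.1, 7.6), a distance of √(1.6² + 1.0²) ≈ 1.9.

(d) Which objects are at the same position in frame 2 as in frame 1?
the green star, the green cross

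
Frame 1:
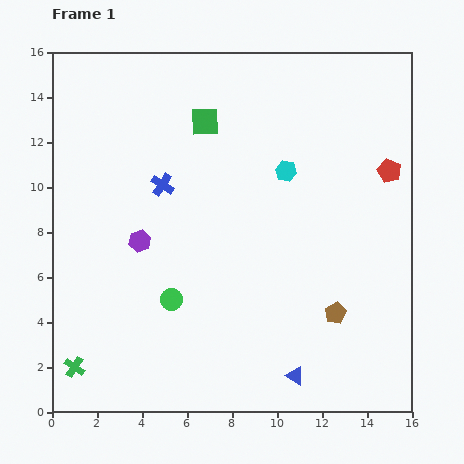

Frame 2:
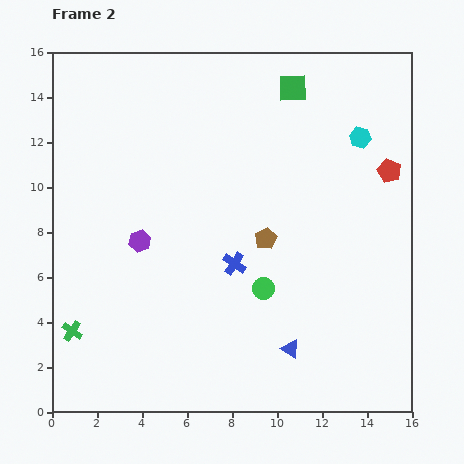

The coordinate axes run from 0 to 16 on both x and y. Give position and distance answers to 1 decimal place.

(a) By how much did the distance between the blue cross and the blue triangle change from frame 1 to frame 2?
-5.8

Distance in frame 1: 10.3. Distance in frame 2: 4.5.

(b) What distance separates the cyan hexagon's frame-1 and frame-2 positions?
3.6

The cyan hexagon moved from (10.4, 10.7) to (13.7, 12.2), a distance of √(3.3² + 1.5²) ≈ 3.6.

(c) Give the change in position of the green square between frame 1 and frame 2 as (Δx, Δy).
(3.9, 1.5)

The green square was at (6.8, 12.9) in frame 1 and (10.7, 14.4) in frame 2.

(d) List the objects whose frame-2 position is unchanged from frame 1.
the red pentagon, the purple hexagon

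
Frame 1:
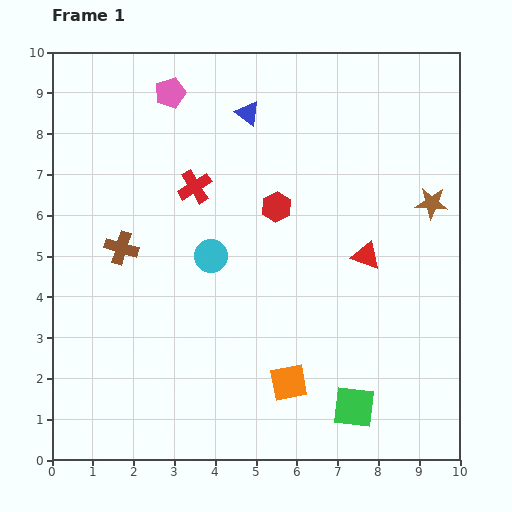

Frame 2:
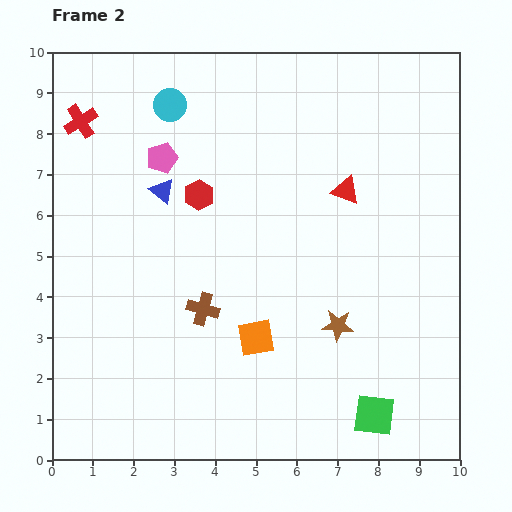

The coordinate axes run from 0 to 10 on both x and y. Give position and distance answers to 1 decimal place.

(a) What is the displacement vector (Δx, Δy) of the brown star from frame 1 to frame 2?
(-2.3, -3.0)

The brown star was at (9.3, 6.3) in frame 1 and (7.0, 3.3) in frame 2.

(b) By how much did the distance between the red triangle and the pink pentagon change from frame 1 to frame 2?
-1.6

Distance in frame 1: 6.2. Distance in frame 2: 4.6.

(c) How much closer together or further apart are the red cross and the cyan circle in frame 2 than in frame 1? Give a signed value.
+0.5

Distance in frame 1: 1.7. Distance in frame 2: 2.2.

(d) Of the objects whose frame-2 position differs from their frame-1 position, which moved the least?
the green square

(moved 0.5)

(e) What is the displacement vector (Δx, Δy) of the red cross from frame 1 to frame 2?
(-2.8, 1.6)

The red cross was at (3.5, 6.7) in frame 1 and (0.7, 8.3) in frame 2.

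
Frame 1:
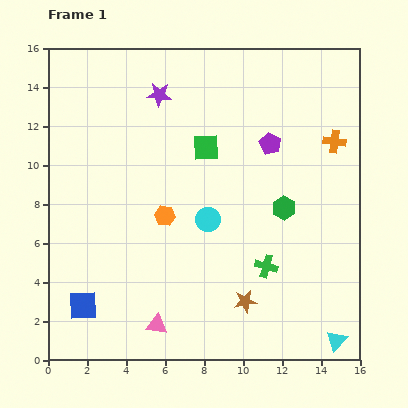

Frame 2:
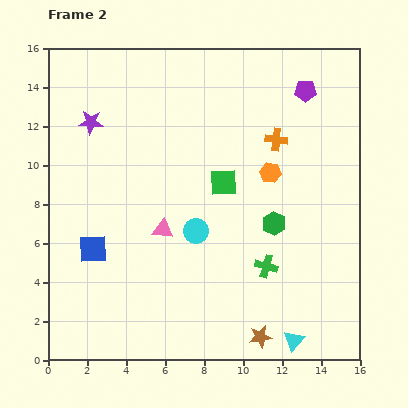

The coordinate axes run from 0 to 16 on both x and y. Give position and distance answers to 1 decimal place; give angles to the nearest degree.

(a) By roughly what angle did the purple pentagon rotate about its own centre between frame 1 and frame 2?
24° counter-clockwise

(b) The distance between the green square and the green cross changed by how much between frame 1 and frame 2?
-2.0

Distance in frame 1: 6.8. Distance in frame 2: 4.8.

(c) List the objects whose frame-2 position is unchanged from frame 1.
the green cross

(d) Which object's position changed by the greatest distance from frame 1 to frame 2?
the orange hexagon

(moved 5.8; next 4.9)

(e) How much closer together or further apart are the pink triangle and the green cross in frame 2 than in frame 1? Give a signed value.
-0.8

Distance in frame 1: 6.4. Distance in frame 2: 5.6.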